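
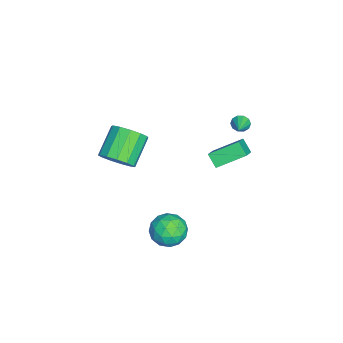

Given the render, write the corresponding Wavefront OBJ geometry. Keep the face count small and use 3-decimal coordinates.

v -1.811 1.093 -1.294
v -2.338 0.575 -0.621
v -2.263 2.759 -0.366
v -2.79 2.241 0.307
v -0.65 0.959 -0.487
v -1.177 0.441 0.186
v -1.102 2.625 0.441
v -1.629 2.107 1.114
v -2.978 2.058 1.509
v -2.766 2.276 1.015
v -1.742 2.082 2.051
v -2.863 2.55 1.225
v -3.004 2.636 1.543
v -3.136 2.501 1.848
v -3.207 2.197 2.024
v -3.19 1.839 2.003
v -3.093 1.565 1.793
v -2.952 1.479 1.475
v -2.821 1.614 1.17
v -2.75 1.919 0.994
v 2.673 -4.054 2.736
v 3.355 -3.899 3.559
v 1.809 -3.411 4.747
v 1.127 -3.566 3.924
v 3.305 -3.364 3.275
v 1.759 -2.876 4.463
v 3.055 -3.047 2.819
v 1.509 -2.559 4.007
v 2.683 -3.05 2.337
v 1.137 -2.562 3.525
v 2.309 -3.372 1.982
v 0.763 -2.884 3.17
v 2.05 -3.91 1.866
v 0.504 -3.422 3.054
v 1.988 -4.494 2.026
v 0.442 -4.006 3.214
v 2.145 -4.938 2.412
v 0.599 -4.45 3.6
v 2.469 -5.102 2.9
v 0.923 -4.614 4.088
v 2.857 -4.932 3.337
v 1.311 -4.444 4.525
v 3.188 -4.484 3.582
v 1.642 -3.996 4.77
v 1.469 -1.026 -3.863
v 1.954 -0.412 -3.011
v 2.966 -2.148 -3.909
v 3.451 -1.534 -3.057
v 2.521 -2.188 -2.842
v 1.596 -1.494 -2.813
v 3.324 -1.066 -4.107
v 2.399 -0.372 -4.078
v 3.101 -0.437 -3.162
v 2.605 -1.131 -2.38
v 2.315 -1.429 -4.54
v 1.819 -2.123 -3.758
v 1.58 -0.62 -3.433
v 3.34 -1.94 -3.487
v 2.793 -2.324 -3.36
v 3.079 -1.963 -2.86
v 1.37 -1.256 -3.317
v 1.655 -0.896 -2.816
v 1.988 -1.939 -2.716
v 3.265 -1.664 -4.104
v 3.55 -1.304 -3.603
v 1.841 -0.597 -4.06
v 2.127 -0.236 -3.56
v 2.932 -0.621 -4.204
v 2.539 -0.275 -3.021
v 3.419 -0.934 -3.048
v 3.344 -0.659 -3.665
v 2.801 -0.251 -3.648
v 2.248 -0.682 -2.561
v 3.128 -1.342 -2.588
v 2.581 -1.726 -2.462
v 2.037 -1.318 -2.445
v 2.922 -0.697 -2.65
v 1.792 -1.218 -4.332
v 2.672 -1.878 -4.359
v 2.883 -1.242 -4.475
v 2.339 -0.834 -4.458
v 1.501 -1.626 -3.872
v 2.381 -2.285 -3.899
v 2.119 -2.309 -3.272
v 1.576 -1.901 -3.255
v 1.998 -1.863 -4.27
f 2 4 1
f 5 2 1
f 1 4 3
f 3 5 1
f 2 8 4
f 6 2 5
f 6 8 2
f 4 8 3
f 7 5 3
f 3 8 7
f 7 6 5
f 8 6 7
f 10 9 12
f 10 12 11
f 12 9 13
f 12 13 11
f 13 9 14
f 13 14 11
f 14 9 15
f 14 15 11
f 15 9 16
f 15 16 11
f 16 9 17
f 16 17 11
f 17 9 18
f 17 18 11
f 18 9 19
f 18 19 11
f 19 9 20
f 19 20 11
f 20 9 10
f 20 10 11
f 22 21 25
f 22 25 23
f 23 25 26
f 23 26 24
f 25 21 27
f 25 27 26
f 26 27 28
f 26 28 24
f 27 21 29
f 27 29 28
f 28 29 30
f 28 30 24
f 29 21 31
f 29 31 30
f 30 31 32
f 30 32 24
f 31 21 33
f 31 33 32
f 32 33 34
f 32 34 24
f 33 21 35
f 33 35 34
f 34 35 36
f 34 36 24
f 35 21 37
f 35 37 36
f 36 37 38
f 36 38 24
f 37 21 39
f 37 39 38
f 38 39 40
f 38 40 24
f 39 21 41
f 39 41 40
f 40 41 42
f 40 42 24
f 41 21 43
f 41 43 42
f 42 43 44
f 42 44 24
f 43 21 22
f 43 22 44
f 44 22 23
f 44 23 24
f 45 82 61
f 82 56 85
f 61 85 50
f 82 85 61
f 45 61 57
f 61 50 62
f 57 62 46
f 61 62 57
f 45 57 66
f 57 46 67
f 66 67 52
f 57 67 66
f 45 66 78
f 66 52 81
f 78 81 55
f 66 81 78
f 45 78 82
f 78 55 86
f 82 86 56
f 78 86 82
f 46 62 73
f 62 50 76
f 73 76 54
f 62 76 73
f 50 85 63
f 85 56 84
f 63 84 49
f 85 84 63
f 56 86 83
f 86 55 79
f 83 79 47
f 86 79 83
f 55 81 80
f 81 52 68
f 80 68 51
f 81 68 80
f 52 67 72
f 67 46 69
f 72 69 53
f 67 69 72
f 48 74 60
f 74 54 75
f 60 75 49
f 74 75 60
f 48 60 58
f 60 49 59
f 58 59 47
f 60 59 58
f 48 58 65
f 58 47 64
f 65 64 51
f 58 64 65
f 48 65 70
f 65 51 71
f 70 71 53
f 65 71 70
f 48 70 74
f 70 53 77
f 74 77 54
f 70 77 74
f 49 75 63
f 75 54 76
f 63 76 50
f 75 76 63
f 47 59 83
f 59 49 84
f 83 84 56
f 59 84 83
f 51 64 80
f 64 47 79
f 80 79 55
f 64 79 80
f 53 71 72
f 71 51 68
f 72 68 52
f 71 68 72
f 54 77 73
f 77 53 69
f 73 69 46
f 77 69 73



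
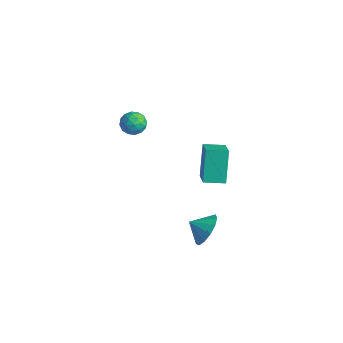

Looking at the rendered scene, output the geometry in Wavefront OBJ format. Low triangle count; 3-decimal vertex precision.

v 1.922 0.304 2.228
v 1.197 1.167 3.952
v 2.701 1.245 2.084
v 1.975 2.108 3.808
v 2.985 -0.448 3.052
v 2.259 0.415 4.776
v 3.763 0.493 2.908
v 3.038 1.356 4.632
v 4.161 -1.263 0.263
v 4.861 -2.05 0.385
v 3.419 -1.837 0.817
v 4.931 -1.688 0.855
v 4.757 -1.191 1.137
v 4.394 -0.717 1.142
v 3.957 -0.416 0.867
v 3.584 -0.384 0.401
v 3.395 -0.631 -0.109
v 3.449 -1.079 -0.5
v 3.729 -1.585 -0.65
v 4.147 -1.988 -0.509
v 4.568 -2.162 -0.124
v -4.042 0.609 3.23
v -3.62 0.86 2.586
v -3.24 -0.42 3.354
v -2.818 -0.169 2.71
v -2.793 0.253 3.401
v -3.288 0.889 3.324
v -3.572 -0.449 2.616
v -4.067 0.187 2.539
v -3.329 0.206 2.207
v -2.848 0.64 2.692
v -4.012 -0.2 3.248
v -3.531 0.234 3.733
v -3.901 0.825 2.897
v -2.959 -0.385 3.043
v -2.944 -0.137 3.449
v -2.696 0.011 3.071
v -3.706 0.842 3.331
v -3.458 0.989 2.952
v -2.972 0.633 3.431
v -3.402 -0.549 2.988
v -3.154 -0.402 2.609
v -4.164 0.429 2.869
v -3.916 0.577 2.491
v -3.888 -0.193 2.509
v -3.482 0.588 2.296
v -3.011 -0.016 2.369
v -3.454 -0.181 2.313
v -3.745 0.192 2.268
v -3.199 0.843 2.581
v -2.728 0.239 2.654
v -2.713 0.487 3.06
v -3.004 0.86 3.015
v -3.029 0.459 2.358
v -4.132 0.201 3.286
v -3.661 -0.403 3.359
v -3.856 -0.42 2.925
v -4.147 -0.047 2.88
v -3.849 0.456 3.571
v -3.378 -0.148 3.644
v -3.115 0.248 3.672
v -3.406 0.621 3.627
v -3.831 -0.019 3.582
f 2 4 1
f 5 2 1
f 1 4 3
f 3 5 1
f 2 8 4
f 6 2 5
f 6 8 2
f 4 8 3
f 7 5 3
f 3 8 7
f 7 6 5
f 8 6 7
f 10 9 12
f 10 12 11
f 12 9 13
f 12 13 11
f 13 9 14
f 13 14 11
f 14 9 15
f 14 15 11
f 15 9 16
f 15 16 11
f 16 9 17
f 16 17 11
f 17 9 18
f 17 18 11
f 18 9 19
f 18 19 11
f 19 9 20
f 19 20 11
f 20 9 21
f 20 21 11
f 21 9 10
f 21 10 11
f 22 59 38
f 59 33 62
f 38 62 27
f 59 62 38
f 22 38 34
f 38 27 39
f 34 39 23
f 38 39 34
f 22 34 43
f 34 23 44
f 43 44 29
f 34 44 43
f 22 43 55
f 43 29 58
f 55 58 32
f 43 58 55
f 22 55 59
f 55 32 63
f 59 63 33
f 55 63 59
f 23 39 50
f 39 27 53
f 50 53 31
f 39 53 50
f 27 62 40
f 62 33 61
f 40 61 26
f 62 61 40
f 33 63 60
f 63 32 56
f 60 56 24
f 63 56 60
f 32 58 57
f 58 29 45
f 57 45 28
f 58 45 57
f 29 44 49
f 44 23 46
f 49 46 30
f 44 46 49
f 25 51 37
f 51 31 52
f 37 52 26
f 51 52 37
f 25 37 35
f 37 26 36
f 35 36 24
f 37 36 35
f 25 35 42
f 35 24 41
f 42 41 28
f 35 41 42
f 25 42 47
f 42 28 48
f 47 48 30
f 42 48 47
f 25 47 51
f 47 30 54
f 51 54 31
f 47 54 51
f 26 52 40
f 52 31 53
f 40 53 27
f 52 53 40
f 24 36 60
f 36 26 61
f 60 61 33
f 36 61 60
f 28 41 57
f 41 24 56
f 57 56 32
f 41 56 57
f 30 48 49
f 48 28 45
f 49 45 29
f 48 45 49
f 31 54 50
f 54 30 46
f 50 46 23
f 54 46 50



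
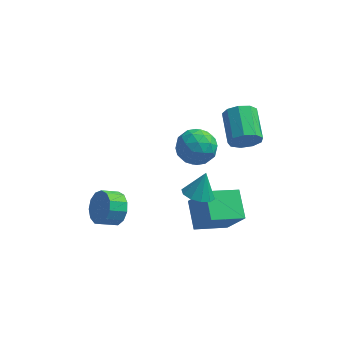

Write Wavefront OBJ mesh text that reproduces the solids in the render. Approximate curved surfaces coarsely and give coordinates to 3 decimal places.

v 4.07 -0.813 0.191
v 4.597 -0.923 0.925
v 4.097 0.803 1.543
v 3.57 0.913 0.809
v 4.925 -0.663 0.464
v 4.425 1.063 1.082
v 4.853 -0.474 -0.124
v 4.353 1.252 0.493
v 4.415 -0.443 -0.565
v 3.915 1.283 0.052
v 3.815 -0.585 -0.652
v 3.315 1.141 -0.035
v 3.334 -0.834 -0.345
v 2.835 0.892 0.273
v 3.198 -1.073 0.214
v 2.699 0.653 0.831
v 3.469 -1.191 0.761
v 2.97 0.535 1.379
v 4.022 -1.131 1.042
v 3.522 0.595 1.66
v -2.112 -3.438 -3.77
v -1.479 -4.019 -3.277
v -2.276 -4.463 -2.778
v -2.908 -3.882 -3.27
v -1.542 -3.558 -2.969
v -2.339 -4.002 -2.469
v -1.786 -3.06 -2.915
v -2.583 -3.504 -2.415
v -2.134 -2.681 -3.132
v -2.931 -3.125 -2.633
v -2.474 -2.543 -3.552
v -3.271 -2.987 -3.053
v -2.699 -2.689 -4.041
v -3.496 -3.133 -3.542
v -2.738 -3.073 -4.444
v -3.535 -3.517 -3.945
v -2.577 -3.573 -4.633
v -3.374 -4.016 -4.133
v -2.269 -4.03 -4.548
v -3.066 -4.474 -4.048
v -1.911 -4.299 -4.215
v -2.708 -4.743 -3.716
v -1.617 -4.295 -3.742
v -2.414 -4.739 -3.242
v 1.941 -4.376 -3.858
v 1.457 -2.944 -3.08
v 3.539 -3.524 -4.434
v 3.055 -2.092 -3.656
v 2.885 -4.988 -2.144
v 2.401 -3.556 -1.366
v 4.483 -4.136 -2.72
v 3.999 -2.704 -1.942
v 2.101 -4.069 -1.093
v 2.939 -4.169 -1.258
v 2.419 -3.531 0.193
v 2.796 -3.685 -1.425
v 2.387 -3.348 -1.465
v 1.869 -3.286 -1.363
v 1.44 -3.523 -1.158
v 1.263 -3.969 -0.928
v 1.407 -4.452 -0.762
v 1.815 -4.79 -0.722
v 2.333 -4.852 -0.824
v 2.763 -4.615 -1.029
v 1.005 -2.093 1.518
v 1.608 -1.176 1.27
v 1.892 -3.024 0.23
v 2.495 -2.107 -0.018
v 2.652 -2.636 0.963
v 2.104 -2.06 1.759
v 1.396 -2.14 -0.259
v 0.848 -1.564 0.537
v 1.85 -1.205 0.172
v 2.626 -1.511 0.927
v 0.874 -2.689 0.573
v 1.65 -2.995 1.328
v 1.229 -1.553 1.507
v 2.271 -2.647 -0.007
v 2.363 -2.958 0.569
v 2.718 -2.419 0.424
v 1.52 -2.072 1.795
v 1.875 -1.533 1.649
v 2.488 -2.391 1.468
v 1.625 -2.667 -0.149
v 1.98 -2.128 -0.295
v 0.782 -1.781 1.076
v 1.137 -1.242 0.931
v 1.012 -1.809 0.032
v 1.725 -1.031 0.716
v 2.247 -1.578 -0.041
v 1.601 -1.598 -0.183
v 1.279 -1.259 0.285
v 2.181 -1.211 1.16
v 2.703 -1.758 0.403
v 2.795 -2.069 0.979
v 2.473 -1.73 1.447
v 2.324 -1.228 0.514
v 0.797 -2.442 1.097
v 1.319 -2.989 0.34
v 1.027 -2.47 0.053
v 0.705 -2.131 0.521
v 1.253 -2.622 1.541
v 1.775 -3.169 0.784
v 2.221 -2.941 1.215
v 1.899 -2.602 1.683
v 1.176 -2.972 0.986
f 2 1 5
f 2 5 3
f 3 5 6
f 3 6 4
f 5 1 7
f 5 7 6
f 6 7 8
f 6 8 4
f 7 1 9
f 7 9 8
f 8 9 10
f 8 10 4
f 9 1 11
f 9 11 10
f 10 11 12
f 10 12 4
f 11 1 13
f 11 13 12
f 12 13 14
f 12 14 4
f 13 1 15
f 13 15 14
f 14 15 16
f 14 16 4
f 15 1 17
f 15 17 16
f 16 17 18
f 16 18 4
f 17 1 19
f 17 19 18
f 18 19 20
f 18 20 4
f 19 1 2
f 19 2 20
f 20 2 3
f 20 3 4
f 22 21 25
f 22 25 23
f 23 25 26
f 23 26 24
f 25 21 27
f 25 27 26
f 26 27 28
f 26 28 24
f 27 21 29
f 27 29 28
f 28 29 30
f 28 30 24
f 29 21 31
f 29 31 30
f 30 31 32
f 30 32 24
f 31 21 33
f 31 33 32
f 32 33 34
f 32 34 24
f 33 21 35
f 33 35 34
f 34 35 36
f 34 36 24
f 35 21 37
f 35 37 36
f 36 37 38
f 36 38 24
f 37 21 39
f 37 39 38
f 38 39 40
f 38 40 24
f 39 21 41
f 39 41 40
f 40 41 42
f 40 42 24
f 41 21 43
f 41 43 42
f 42 43 44
f 42 44 24
f 43 21 22
f 43 22 44
f 44 22 23
f 44 23 24
f 46 48 45
f 49 46 45
f 45 48 47
f 47 49 45
f 46 52 48
f 50 46 49
f 50 52 46
f 48 52 47
f 51 49 47
f 47 52 51
f 51 50 49
f 52 50 51
f 54 53 56
f 54 56 55
f 56 53 57
f 56 57 55
f 57 53 58
f 57 58 55
f 58 53 59
f 58 59 55
f 59 53 60
f 59 60 55
f 60 53 61
f 60 61 55
f 61 53 62
f 61 62 55
f 62 53 63
f 62 63 55
f 63 53 64
f 63 64 55
f 64 53 54
f 64 54 55
f 65 102 81
f 102 76 105
f 81 105 70
f 102 105 81
f 65 81 77
f 81 70 82
f 77 82 66
f 81 82 77
f 65 77 86
f 77 66 87
f 86 87 72
f 77 87 86
f 65 86 98
f 86 72 101
f 98 101 75
f 86 101 98
f 65 98 102
f 98 75 106
f 102 106 76
f 98 106 102
f 66 82 93
f 82 70 96
f 93 96 74
f 82 96 93
f 70 105 83
f 105 76 104
f 83 104 69
f 105 104 83
f 76 106 103
f 106 75 99
f 103 99 67
f 106 99 103
f 75 101 100
f 101 72 88
f 100 88 71
f 101 88 100
f 72 87 92
f 87 66 89
f 92 89 73
f 87 89 92
f 68 94 80
f 94 74 95
f 80 95 69
f 94 95 80
f 68 80 78
f 80 69 79
f 78 79 67
f 80 79 78
f 68 78 85
f 78 67 84
f 85 84 71
f 78 84 85
f 68 85 90
f 85 71 91
f 90 91 73
f 85 91 90
f 68 90 94
f 90 73 97
f 94 97 74
f 90 97 94
f 69 95 83
f 95 74 96
f 83 96 70
f 95 96 83
f 67 79 103
f 79 69 104
f 103 104 76
f 79 104 103
f 71 84 100
f 84 67 99
f 100 99 75
f 84 99 100
f 73 91 92
f 91 71 88
f 92 88 72
f 91 88 92
f 74 97 93
f 97 73 89
f 93 89 66
f 97 89 93



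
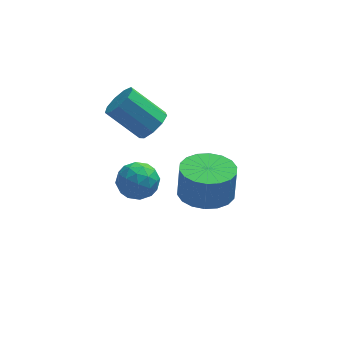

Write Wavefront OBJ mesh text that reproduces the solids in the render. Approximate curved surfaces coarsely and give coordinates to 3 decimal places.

v -4.339 -3.261 1.054
v -3.552 -3.28 1.106
v -4.288 -4 0.014
v -3.501 -4.019 0.066
v -3.941 -4.388 0.607
v -3.973 -3.932 1.249
v -3.867 -3.348 -0.129
v -3.899 -2.892 0.513
v -3.261 -3.334 0.375
v -3.306 -3.977 0.829
v -4.534 -3.303 0.291
v -4.579 -3.946 0.745
v -3.95 -3.206 1.171
v -3.89 -4.074 -0.051
v -4.149 -4.291 0.267
v -3.686 -4.302 0.297
v -4.197 -3.589 1.255
v -3.735 -3.6 1.286
v -3.963 -4.251 0.992
v -4.105 -3.68 -0.166
v -3.643 -3.691 -0.135
v -4.154 -2.978 0.823
v -3.691 -2.989 0.853
v -3.877 -3.029 0.128
v -3.316 -3.249 0.772
v -3.286 -3.683 0.161
v -3.502 -3.288 0.046
v -3.52 -3.02 0.424
v -3.343 -3.626 1.039
v -3.313 -4.06 0.428
v -3.572 -4.278 0.746
v -3.59 -4.009 1.123
v -3.172 -3.658 0.609
v -4.527 -3.22 0.692
v -4.497 -3.654 0.081
v -4.25 -3.271 -0.003
v -4.268 -3.002 0.374
v -4.554 -3.597 0.959
v -4.524 -4.031 0.348
v -4.32 -4.26 0.696
v -4.338 -3.992 1.074
v -4.668 -3.622 0.511
v -3.143 -0.954 0.942
v -2.68 -0.515 1.229
v -3.813 -0.007 2.285
v -4.277 -0.446 1.998
v -2.914 -0.296 0.873
v -4.047 0.211 1.929
v -3.255 -0.385 0.549
v -4.388 0.122 1.605
v -3.544 -0.74 0.409
v -4.678 -0.233 1.465
v -3.646 -1.195 0.519
v -4.779 -0.688 1.575
v -3.512 -1.537 0.826
v -4.646 -1.03 1.882
v -3.206 -1.606 1.188
v -4.339 -1.099 2.244
v -2.871 -1.37 1.434
v -4.004 -0.862 2.491
v -2.663 -0.939 1.451
v -3.796 -0.431 2.507
v -1.293 -1.025 -3.109
v -0.257 -0.976 -3.184
v -0.171 -0.825 -1.886
v -1.207 -0.875 -1.811
v -0.385 -0.533 -3.227
v -0.298 -0.382 -1.928
v -0.693 -0.188 -3.246
v -0.606 -0.037 -1.948
v -1.119 -0.008 -3.239
v -1.033 0.142 -1.94
v -1.58 -0.03 -3.206
v -1.494 0.12 -1.907
v -1.985 -0.25 -3.153
v -1.898 -0.099 -1.855
v -2.252 -0.622 -3.092
v -2.165 -0.472 -1.794
v -2.329 -1.075 -3.034
v -2.243 -0.924 -1.736
v -2.202 -1.518 -2.992
v -2.115 -1.367 -1.693
v -1.894 -1.863 -2.972
v -1.807 -1.712 -1.674
v -1.467 -2.042 -2.98
v -1.381 -1.892 -1.681
v -1.006 -2.02 -3.013
v -0.92 -1.87 -1.714
v -0.602 -1.801 -3.065
v -0.515 -1.65 -1.767
v -0.335 -1.428 -3.126
v -0.248 -1.278 -1.828
f 1 38 17
f 38 12 41
f 17 41 6
f 38 41 17
f 1 17 13
f 17 6 18
f 13 18 2
f 17 18 13
f 1 13 22
f 13 2 23
f 22 23 8
f 13 23 22
f 1 22 34
f 22 8 37
f 34 37 11
f 22 37 34
f 1 34 38
f 34 11 42
f 38 42 12
f 34 42 38
f 2 18 29
f 18 6 32
f 29 32 10
f 18 32 29
f 6 41 19
f 41 12 40
f 19 40 5
f 41 40 19
f 12 42 39
f 42 11 35
f 39 35 3
f 42 35 39
f 11 37 36
f 37 8 24
f 36 24 7
f 37 24 36
f 8 23 28
f 23 2 25
f 28 25 9
f 23 25 28
f 4 30 16
f 30 10 31
f 16 31 5
f 30 31 16
f 4 16 14
f 16 5 15
f 14 15 3
f 16 15 14
f 4 14 21
f 14 3 20
f 21 20 7
f 14 20 21
f 4 21 26
f 21 7 27
f 26 27 9
f 21 27 26
f 4 26 30
f 26 9 33
f 30 33 10
f 26 33 30
f 5 31 19
f 31 10 32
f 19 32 6
f 31 32 19
f 3 15 39
f 15 5 40
f 39 40 12
f 15 40 39
f 7 20 36
f 20 3 35
f 36 35 11
f 20 35 36
f 9 27 28
f 27 7 24
f 28 24 8
f 27 24 28
f 10 33 29
f 33 9 25
f 29 25 2
f 33 25 29
f 44 43 47
f 44 47 45
f 45 47 48
f 45 48 46
f 47 43 49
f 47 49 48
f 48 49 50
f 48 50 46
f 49 43 51
f 49 51 50
f 50 51 52
f 50 52 46
f 51 43 53
f 51 53 52
f 52 53 54
f 52 54 46
f 53 43 55
f 53 55 54
f 54 55 56
f 54 56 46
f 55 43 57
f 55 57 56
f 56 57 58
f 56 58 46
f 57 43 59
f 57 59 58
f 58 59 60
f 58 60 46
f 59 43 61
f 59 61 60
f 60 61 62
f 60 62 46
f 61 43 44
f 61 44 62
f 62 44 45
f 62 45 46
f 64 63 67
f 64 67 65
f 65 67 68
f 65 68 66
f 67 63 69
f 67 69 68
f 68 69 70
f 68 70 66
f 69 63 71
f 69 71 70
f 70 71 72
f 70 72 66
f 71 63 73
f 71 73 72
f 72 73 74
f 72 74 66
f 73 63 75
f 73 75 74
f 74 75 76
f 74 76 66
f 75 63 77
f 75 77 76
f 76 77 78
f 76 78 66
f 77 63 79
f 77 79 78
f 78 79 80
f 78 80 66
f 79 63 81
f 79 81 80
f 80 81 82
f 80 82 66
f 81 63 83
f 81 83 82
f 82 83 84
f 82 84 66
f 83 63 85
f 83 85 84
f 84 85 86
f 84 86 66
f 85 63 87
f 85 87 86
f 86 87 88
f 86 88 66
f 87 63 89
f 87 89 88
f 88 89 90
f 88 90 66
f 89 63 91
f 89 91 90
f 90 91 92
f 90 92 66
f 91 63 64
f 91 64 92
f 92 64 65
f 92 65 66



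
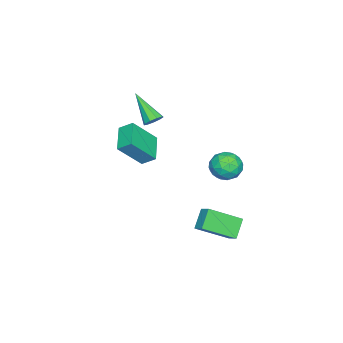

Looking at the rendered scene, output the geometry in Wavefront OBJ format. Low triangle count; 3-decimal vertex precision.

v 1.799 3.211 -0.261
v 2.403 3.036 0.474
v 2.257 1.884 -0.954
v 2.861 1.709 -0.219
v 1.904 1.66 -0.081
v 1.622 2.48 0.347
v 3.038 2.44 -0.827
v 2.756 3.26 -0.399
v 3.169 2.559 0.124
v 2.468 2.077 0.585
v 2.192 2.843 -1.065
v 1.491 2.361 -0.604
v 2.061 3.24 0.167
v 2.599 1.68 -0.647
v 2.037 1.651 -0.566
v 2.392 1.548 -0.134
v 1.602 2.913 0.093
v 1.957 2.81 0.525
v 1.664 2.001 0.198
v 2.703 2.11 -1.005
v 3.058 2.007 -0.573
v 2.268 3.372 -0.346
v 2.623 3.269 0.086
v 2.996 2.919 -0.678
v 2.866 2.857 0.394
v 3.135 2.077 -0.013
v 3.239 2.506 -0.371
v 3.073 2.988 -0.119
v 2.454 2.573 0.665
v 2.723 1.793 0.257
v 2.161 1.765 0.338
v 1.995 2.246 0.59
v 2.904 2.293 0.459
v 1.937 3.127 -0.737
v 2.206 2.347 -1.145
v 2.665 2.674 -1.07
v 2.499 3.155 -0.818
v 1.525 2.843 -0.467
v 1.794 2.063 -0.874
v 1.587 1.932 -0.361
v 1.421 2.414 -0.109
v 1.756 2.627 -0.939
v -0.47 -3.59 -3.416
v -2.01 -4.189 -2.78
v -0.555 -2.778 -2.855
v -2.095 -3.377 -2.22
v 0.575 -4.583 -1.82
v -0.965 -5.182 -1.185
v 0.49 -3.771 -1.26
v -1.05 -4.37 -0.624
v 4.642 1.662 -3.83
v 3.704 1.649 -2.93
v 3.609 3.172 -4.883
v 2.671 3.158 -3.982
v 5.049 2.242 -3.398
v 4.111 2.228 -2.497
v 4.016 3.751 -4.45
v 3.078 3.738 -3.55
v -0.741 -2.978 0.072
v -0.473 -2.666 0.522
v -1.499 -4.402 1.508
v -0.86 -2.523 0.46
v -1.191 -2.593 0.216
v -1.312 -2.843 -0.095
v -1.165 -3.156 -0.329
v -0.82 -3.386 -0.375
v -0.438 -3.425 -0.212
v -0.198 -3.255 0.084
v -0.211 -2.955 0.374
f 1 38 17
f 38 12 41
f 17 41 6
f 38 41 17
f 1 17 13
f 17 6 18
f 13 18 2
f 17 18 13
f 1 13 22
f 13 2 23
f 22 23 8
f 13 23 22
f 1 22 34
f 22 8 37
f 34 37 11
f 22 37 34
f 1 34 38
f 34 11 42
f 38 42 12
f 34 42 38
f 2 18 29
f 18 6 32
f 29 32 10
f 18 32 29
f 6 41 19
f 41 12 40
f 19 40 5
f 41 40 19
f 12 42 39
f 42 11 35
f 39 35 3
f 42 35 39
f 11 37 36
f 37 8 24
f 36 24 7
f 37 24 36
f 8 23 28
f 23 2 25
f 28 25 9
f 23 25 28
f 4 30 16
f 30 10 31
f 16 31 5
f 30 31 16
f 4 16 14
f 16 5 15
f 14 15 3
f 16 15 14
f 4 14 21
f 14 3 20
f 21 20 7
f 14 20 21
f 4 21 26
f 21 7 27
f 26 27 9
f 21 27 26
f 4 26 30
f 26 9 33
f 30 33 10
f 26 33 30
f 5 31 19
f 31 10 32
f 19 32 6
f 31 32 19
f 3 15 39
f 15 5 40
f 39 40 12
f 15 40 39
f 7 20 36
f 20 3 35
f 36 35 11
f 20 35 36
f 9 27 28
f 27 7 24
f 28 24 8
f 27 24 28
f 10 33 29
f 33 9 25
f 29 25 2
f 33 25 29
f 44 46 43
f 47 44 43
f 43 46 45
f 45 47 43
f 44 50 46
f 48 44 47
f 48 50 44
f 46 50 45
f 49 47 45
f 45 50 49
f 49 48 47
f 50 48 49
f 52 54 51
f 55 52 51
f 51 54 53
f 53 55 51
f 52 58 54
f 56 52 55
f 56 58 52
f 54 58 53
f 57 55 53
f 53 58 57
f 57 56 55
f 58 56 57
f 60 59 62
f 60 62 61
f 62 59 63
f 62 63 61
f 63 59 64
f 63 64 61
f 64 59 65
f 64 65 61
f 65 59 66
f 65 66 61
f 66 59 67
f 66 67 61
f 67 59 68
f 67 68 61
f 68 59 69
f 68 69 61
f 69 59 60
f 69 60 61



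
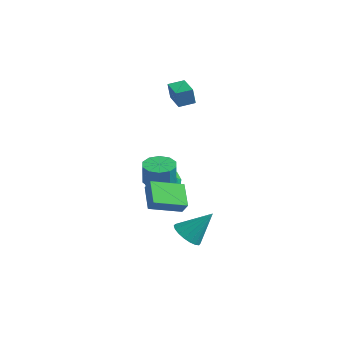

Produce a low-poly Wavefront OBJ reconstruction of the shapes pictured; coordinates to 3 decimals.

v 2.284 -5.213 -0.896
v 1.231 -4.133 -0.157
v 3.44 -3.688 -1.479
v 2.387 -2.608 -0.74
v 2.713 -5.272 -0.2
v 1.66 -4.192 0.539
v 3.869 -3.747 -0.783
v 2.816 -2.667 -0.044
v -1.382 2.406 2.313
v -1.484 2.277 3.431
v -2.64 3.276 2.298
v -2.742 3.147 3.416
v -0.798 3.253 2.464
v -0.9 3.124 3.582
v -2.056 4.123 2.449
v -2.158 3.994 3.567
v -1.18 1.53 -2.968
v -0.606 0.961 -3.75
v -1.494 -0.021 -2.07
v -0.92 -0.59 -2.852
v -0.38 0.11 -2.157
v -0.186 1.07 -2.712
v -1.914 -0.13 -3.108
v -1.72 0.83 -3.663
v -1.059 -0.065 -3.837
v -0.112 0.084 -3.249
v -1.988 0.856 -2.571
v -1.041 1.005 -1.983
v -0.865 1.382 -3.438
v -1.235 -0.442 -2.382
v -0.917 -0.03 -1.973
v -0.58 -0.365 -2.433
v -0.619 1.446 -2.828
v -0.281 1.111 -3.288
v -0.149 0.611 -2.351
v -1.819 -0.171 -2.532
v -1.481 -0.506 -2.992
v -1.52 1.305 -3.387
v -1.183 0.97 -3.847
v -1.951 0.329 -3.469
v -0.794 0.445 -3.949
v -0.979 -0.468 -3.421
v -1.563 -0.197 -3.571
v -1.449 0.367 -3.897
v -0.237 0.532 -3.603
v -0.422 -0.38 -3.075
v -0.105 0.032 -2.667
v 0.009 0.595 -2.993
v -0.504 -0.071 -3.654
v -1.678 1.32 -2.745
v -1.863 0.408 -2.217
v -2.109 0.345 -2.827
v -1.995 0.908 -3.153
v -1.121 1.408 -2.399
v -1.306 0.495 -1.871
v -0.651 0.573 -1.923
v -0.537 1.137 -2.249
v -1.596 1.011 -2.166
v 0.587 -1.985 -0.878
v 1.524 -2.265 -0.943
v 1.59 -2.354 0.372
v 0.653 -2.075 0.438
v 1.512 -1.661 -0.901
v 1.577 -1.75 0.414
v 1.146 -1.18 -0.851
v 1.211 -1.27 0.465
v 0.567 -1.008 -0.81
v 0.632 -1.097 0.505
v -0.004 -1.208 -0.795
v 0.061 -1.298 0.52
v -0.35 -1.706 -0.812
v -0.284 -1.795 0.503
v -0.337 -2.31 -0.854
v -0.272 -2.399 0.461
v 0.029 -2.79 -0.905
v 0.094 -2.88 0.411
v 0.608 -2.963 -0.945
v 0.673 -3.052 0.37
v 1.179 -2.762 -0.96
v 1.244 -2.852 0.355
v 3.142 -2.84 -3.92
v 3.841 -3.526 -3.882
v 4.098 -1.78 -2.38
v 3.998 -3.243 -4.174
v 3.986 -2.881 -4.416
v 3.806 -2.51 -4.56
v 3.495 -2.205 -4.577
v 3.114 -2.026 -4.464
v 2.739 -2.007 -4.243
v 2.443 -2.154 -3.958
v 2.285 -2.437 -3.666
v 2.298 -2.8 -3.423
v 2.477 -3.17 -3.28
v 2.788 -3.475 -3.263
v 3.169 -3.655 -3.376
v 3.545 -3.673 -3.597
f 2 4 1
f 5 2 1
f 1 4 3
f 3 5 1
f 2 8 4
f 6 2 5
f 6 8 2
f 4 8 3
f 7 5 3
f 3 8 7
f 7 6 5
f 8 6 7
f 10 12 9
f 13 10 9
f 9 12 11
f 11 13 9
f 10 16 12
f 14 10 13
f 14 16 10
f 12 16 11
f 15 13 11
f 11 16 15
f 15 14 13
f 16 14 15
f 17 54 33
f 54 28 57
f 33 57 22
f 54 57 33
f 17 33 29
f 33 22 34
f 29 34 18
f 33 34 29
f 17 29 38
f 29 18 39
f 38 39 24
f 29 39 38
f 17 38 50
f 38 24 53
f 50 53 27
f 38 53 50
f 17 50 54
f 50 27 58
f 54 58 28
f 50 58 54
f 18 34 45
f 34 22 48
f 45 48 26
f 34 48 45
f 22 57 35
f 57 28 56
f 35 56 21
f 57 56 35
f 28 58 55
f 58 27 51
f 55 51 19
f 58 51 55
f 27 53 52
f 53 24 40
f 52 40 23
f 53 40 52
f 24 39 44
f 39 18 41
f 44 41 25
f 39 41 44
f 20 46 32
f 46 26 47
f 32 47 21
f 46 47 32
f 20 32 30
f 32 21 31
f 30 31 19
f 32 31 30
f 20 30 37
f 30 19 36
f 37 36 23
f 30 36 37
f 20 37 42
f 37 23 43
f 42 43 25
f 37 43 42
f 20 42 46
f 42 25 49
f 46 49 26
f 42 49 46
f 21 47 35
f 47 26 48
f 35 48 22
f 47 48 35
f 19 31 55
f 31 21 56
f 55 56 28
f 31 56 55
f 23 36 52
f 36 19 51
f 52 51 27
f 36 51 52
f 25 43 44
f 43 23 40
f 44 40 24
f 43 40 44
f 26 49 45
f 49 25 41
f 45 41 18
f 49 41 45
f 60 59 63
f 60 63 61
f 61 63 64
f 61 64 62
f 63 59 65
f 63 65 64
f 64 65 66
f 64 66 62
f 65 59 67
f 65 67 66
f 66 67 68
f 66 68 62
f 67 59 69
f 67 69 68
f 68 69 70
f 68 70 62
f 69 59 71
f 69 71 70
f 70 71 72
f 70 72 62
f 71 59 73
f 71 73 72
f 72 73 74
f 72 74 62
f 73 59 75
f 73 75 74
f 74 75 76
f 74 76 62
f 75 59 77
f 75 77 76
f 76 77 78
f 76 78 62
f 77 59 79
f 77 79 78
f 78 79 80
f 78 80 62
f 79 59 60
f 79 60 80
f 80 60 61
f 80 61 62
f 82 81 84
f 82 84 83
f 84 81 85
f 84 85 83
f 85 81 86
f 85 86 83
f 86 81 87
f 86 87 83
f 87 81 88
f 87 88 83
f 88 81 89
f 88 89 83
f 89 81 90
f 89 90 83
f 90 81 91
f 90 91 83
f 91 81 92
f 91 92 83
f 92 81 93
f 92 93 83
f 93 81 94
f 93 94 83
f 94 81 95
f 94 95 83
f 95 81 96
f 95 96 83
f 96 81 82
f 96 82 83



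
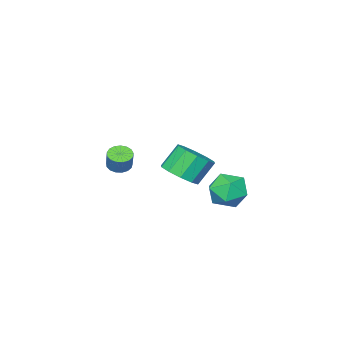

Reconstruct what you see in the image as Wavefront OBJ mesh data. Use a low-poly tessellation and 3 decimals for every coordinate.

v 0.957 0.486 -2.118
v 1.831 0.655 -1.542
v 0.976 0.922 -0.326
v 0.103 0.754 -0.902
v 1.644 1.228 -1.799
v 0.789 1.495 -0.583
v 1.195 1.518 -2.178
v 0.34 1.785 -0.962
v 0.655 1.413 -2.534
v -0.199 1.681 -1.318
v 0.231 0.955 -2.731
v -0.624 1.222 -1.515
v 0.084 0.318 -2.694
v -0.771 0.585 -1.478
v 0.271 -0.255 -2.437
v -0.584 0.012 -1.221
v 0.72 -0.545 -2.058
v -0.135 -0.278 -0.842
v 1.259 -0.441 -1.702
v 0.405 -0.173 -0.486
v 1.684 0.018 -1.505
v 0.829 0.285 -0.289
v 0.454 3.338 -1.848
v 0.997 2.476 -2.3
v -0.897 3.104 -3.02
v -0.354 2.242 -3.472
v -0.773 2.158 -2.443
v 0.062 2.303 -1.718
v 0.038 3.277 -3.602
v 0.873 3.422 -2.877
v 0.74 2.438 -3.384
v 0.238 1.747 -2.668
v -0.138 3.833 -2.652
v -0.64 3.142 -1.936
v 1.07 -3.536 -2.745
v 1.362 -3.037 -3.043
v 1.661 -2.645 -2.093
v 1.37 -3.144 -1.795
v 1.072 -2.935 -2.993
v 1.371 -2.543 -2.044
v 0.782 -2.971 -2.887
v 1.081 -2.579 -1.937
v 0.558 -3.136 -2.748
v 0.857 -2.744 -1.798
v 0.451 -3.393 -2.608
v 0.751 -3.001 -1.659
v 0.486 -3.683 -2.5
v 0.786 -3.291 -1.55
v 0.655 -3.938 -2.448
v 0.955 -3.547 -1.498
v 0.919 -4.102 -2.463
v 1.219 -3.71 -1.514
v 1.218 -4.136 -2.544
v 1.518 -3.744 -1.594
v 1.483 -4.033 -2.67
v 1.782 -3.641 -1.72
v 1.653 -3.815 -2.813
v 1.953 -3.423 -1.864
v 1.69 -3.534 -2.941
v 1.989 -3.142 -1.992
v 1.585 -3.253 -3.024
v 1.884 -2.861 -2.074
f 2 1 5
f 2 5 3
f 3 5 6
f 3 6 4
f 5 1 7
f 5 7 6
f 6 7 8
f 6 8 4
f 7 1 9
f 7 9 8
f 8 9 10
f 8 10 4
f 9 1 11
f 9 11 10
f 10 11 12
f 10 12 4
f 11 1 13
f 11 13 12
f 12 13 14
f 12 14 4
f 13 1 15
f 13 15 14
f 14 15 16
f 14 16 4
f 15 1 17
f 15 17 16
f 16 17 18
f 16 18 4
f 17 1 19
f 17 19 18
f 18 19 20
f 18 20 4
f 19 1 21
f 19 21 20
f 20 21 22
f 20 22 4
f 21 1 2
f 21 2 22
f 22 2 3
f 22 3 4
f 23 34 28
f 23 28 24
f 23 24 30
f 23 30 33
f 23 33 34
f 24 28 32
f 28 34 27
f 34 33 25
f 33 30 29
f 30 24 31
f 26 32 27
f 26 27 25
f 26 25 29
f 26 29 31
f 26 31 32
f 27 32 28
f 25 27 34
f 29 25 33
f 31 29 30
f 32 31 24
f 36 35 39
f 36 39 37
f 37 39 40
f 37 40 38
f 39 35 41
f 39 41 40
f 40 41 42
f 40 42 38
f 41 35 43
f 41 43 42
f 42 43 44
f 42 44 38
f 43 35 45
f 43 45 44
f 44 45 46
f 44 46 38
f 45 35 47
f 45 47 46
f 46 47 48
f 46 48 38
f 47 35 49
f 47 49 48
f 48 49 50
f 48 50 38
f 49 35 51
f 49 51 50
f 50 51 52
f 50 52 38
f 51 35 53
f 51 53 52
f 52 53 54
f 52 54 38
f 53 35 55
f 53 55 54
f 54 55 56
f 54 56 38
f 55 35 57
f 55 57 56
f 56 57 58
f 56 58 38
f 57 35 59
f 57 59 58
f 58 59 60
f 58 60 38
f 59 35 61
f 59 61 60
f 60 61 62
f 60 62 38
f 61 35 36
f 61 36 62
f 62 36 37
f 62 37 38



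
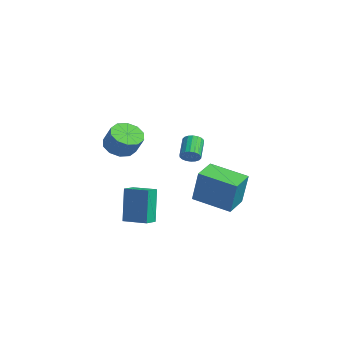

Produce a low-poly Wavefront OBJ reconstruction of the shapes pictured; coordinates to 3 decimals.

v 1.202 -3.564 1.552
v 1.891 -3.379 1.072
v 2.547 -3.291 2.048
v 1.858 -3.476 2.528
v 1.648 -2.922 1.194
v 2.305 -2.834 2.17
v 1.235 -2.71 1.452
v 1.892 -2.622 2.429
v 0.809 -2.825 1.749
v 1.466 -2.737 2.725
v 0.533 -3.221 1.97
v 1.19 -3.133 2.947
v 0.513 -3.749 2.032
v 1.169 -3.661 3.008
v 0.755 -4.206 1.91
v 1.412 -4.118 2.886
v 1.168 -4.418 1.651
v 1.825 -4.33 2.628
v 1.594 -4.303 1.355
v 2.251 -4.215 2.331
v 1.87 -3.907 1.133
v 2.527 -3.819 2.11
v 2.139 -3.438 -3.026
v 1.704 -3.122 -1.12
v 3.239 -2.74 -2.891
v 2.804 -2.424 -0.985
v 2.556 -4.136 -2.815
v 2.121 -3.82 -0.909
v 3.656 -3.438 -2.68
v 3.221 -3.122 -0.774
v -1.296 2.512 -3.483
v -0.708 2.525 -1.509
v 0.408 3.735 -3.999
v 0.996 3.749 -2.024
v -0.556 1.391 -3.696
v 0.032 1.405 -1.721
v 1.148 2.615 -4.211
v 1.736 2.628 -2.237
v -0.591 1.303 -0.743
v -0.18 1.548 -0.471
v -1.039 2.202 0.235
v -1.449 1.957 -0.037
v -0.219 1.7 -0.659
v -1.078 2.354 0.047
v -0.332 1.773 -0.864
v -1.19 2.427 -0.157
v -0.496 1.753 -1.045
v -1.354 2.407 -0.338
v -0.679 1.644 -1.166
v -1.537 2.298 -0.459
v -0.844 1.467 -1.203
v -1.702 2.122 -0.496
v -0.959 1.258 -1.149
v -1.817 1.912 -0.443
v -1.001 1.058 -1.015
v -1.86 1.712 -0.309
v -0.962 0.906 -0.827
v -1.821 1.56 -0.121
v -0.85 0.833 -0.623
v -1.708 1.487 0.084
v -0.686 0.853 -0.442
v -1.544 1.507 0.265
v -0.503 0.962 -0.321
v -1.361 1.616 0.386
v -0.338 1.138 -0.284
v -1.196 1.793 0.423
v -0.223 1.348 -0.337
v -1.081 2.002 0.369
f 2 1 5
f 2 5 3
f 3 5 6
f 3 6 4
f 5 1 7
f 5 7 6
f 6 7 8
f 6 8 4
f 7 1 9
f 7 9 8
f 8 9 10
f 8 10 4
f 9 1 11
f 9 11 10
f 10 11 12
f 10 12 4
f 11 1 13
f 11 13 12
f 12 13 14
f 12 14 4
f 13 1 15
f 13 15 14
f 14 15 16
f 14 16 4
f 15 1 17
f 15 17 16
f 16 17 18
f 16 18 4
f 17 1 19
f 17 19 18
f 18 19 20
f 18 20 4
f 19 1 21
f 19 21 20
f 20 21 22
f 20 22 4
f 21 1 2
f 21 2 22
f 22 2 3
f 22 3 4
f 24 26 23
f 27 24 23
f 23 26 25
f 25 27 23
f 24 30 26
f 28 24 27
f 28 30 24
f 26 30 25
f 29 27 25
f 25 30 29
f 29 28 27
f 30 28 29
f 32 34 31
f 35 32 31
f 31 34 33
f 33 35 31
f 32 38 34
f 36 32 35
f 36 38 32
f 34 38 33
f 37 35 33
f 33 38 37
f 37 36 35
f 38 36 37
f 40 39 43
f 40 43 41
f 41 43 44
f 41 44 42
f 43 39 45
f 43 45 44
f 44 45 46
f 44 46 42
f 45 39 47
f 45 47 46
f 46 47 48
f 46 48 42
f 47 39 49
f 47 49 48
f 48 49 50
f 48 50 42
f 49 39 51
f 49 51 50
f 50 51 52
f 50 52 42
f 51 39 53
f 51 53 52
f 52 53 54
f 52 54 42
f 53 39 55
f 53 55 54
f 54 55 56
f 54 56 42
f 55 39 57
f 55 57 56
f 56 57 58
f 56 58 42
f 57 39 59
f 57 59 58
f 58 59 60
f 58 60 42
f 59 39 61
f 59 61 60
f 60 61 62
f 60 62 42
f 61 39 63
f 61 63 62
f 62 63 64
f 62 64 42
f 63 39 65
f 63 65 64
f 64 65 66
f 64 66 42
f 65 39 67
f 65 67 66
f 66 67 68
f 66 68 42
f 67 39 40
f 67 40 68
f 68 40 41
f 68 41 42



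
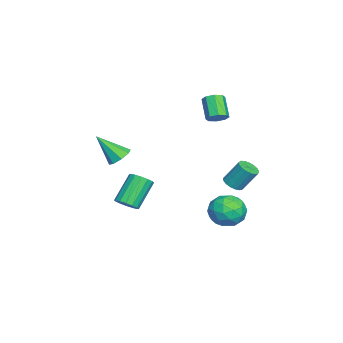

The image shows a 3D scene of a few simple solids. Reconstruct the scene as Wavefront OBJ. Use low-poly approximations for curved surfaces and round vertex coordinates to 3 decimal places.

v -1.322 -2.53 -4.286
v -0.773 -2.098 -4.043
v -1.948 -1.457 -2.53
v -2.498 -1.89 -2.774
v -0.97 -1.88 -4.289
v -2.145 -1.239 -2.776
v -1.262 -1.836 -4.533
v -2.437 -1.195 -3.021
v -1.569 -1.978 -4.712
v -2.744 -1.337 -3.199
v -1.811 -2.268 -4.777
v -2.986 -1.627 -3.264
v -1.921 -2.629 -4.71
v -3.096 -1.988 -3.197
v -1.872 -2.963 -4.53
v -3.047 -2.322 -3.017
v -1.675 -3.181 -4.284
v -2.85 -2.54 -2.771
v -1.383 -3.225 -4.039
v -2.558 -2.584 -2.527
v -1.076 -3.083 -3.861
v -2.251 -2.442 -2.348
v -0.834 -2.793 -3.796
v -2.009 -2.152 -2.283
v -0.724 -2.432 -3.863
v -1.899 -1.791 -2.35
v -1.544 2.41 2.59
v -1.091 2.061 2.877
v -2.043 1.7 3.938
v -2.496 2.05 3.65
v -1.096 2.526 3.032
v -2.048 2.165 4.092
v -1.363 2.923 2.927
v -2.315 2.562 3.987
v -1.736 3.02 2.625
v -2.688 2.659 3.685
v -1.997 2.76 2.302
v -2.949 2.399 3.363
v -1.992 2.295 2.148
v -2.944 1.934 3.208
v -1.725 1.898 2.253
v -2.677 1.537 3.313
v -1.352 1.801 2.555
v -2.304 1.44 3.615
v 3.093 4.553 -2.103
v 4.11 4.206 -2.311
v 2.73 3.014 -1.309
v 3.747 2.667 -1.517
v 3.58 3.469 -0.792
v 3.804 4.42 -1.283
v 3.036 2.8 -2.337
v 3.26 3.751 -2.828
v 4.074 3.123 -2.455
v 4.41 3.536 -1.501
v 2.43 3.684 -2.119
v 2.766 4.097 -1.165
v 3.633 4.514 -2.277
v 3.207 2.706 -1.343
v 3.109 3.177 -0.917
v 3.706 2.973 -1.039
v 3.454 4.64 -1.673
v 4.051 4.436 -1.795
v 3.74 4.003 -0.902
v 2.789 2.784 -1.825
v 3.386 2.58 -1.947
v 3.134 4.247 -2.581
v 3.731 4.043 -2.703
v 3.1 3.217 -2.718
v 4.21 3.674 -2.484
v 3.996 2.769 -2.017
v 3.578 2.847 -2.499
v 3.71 3.406 -2.788
v 4.407 3.917 -1.923
v 4.194 3.012 -1.456
v 4.096 3.484 -1.03
v 4.228 4.043 -1.318
v 4.386 3.28 -2.007
v 2.646 4.208 -2.164
v 2.433 3.303 -1.697
v 2.612 3.177 -2.302
v 2.744 3.736 -2.59
v 2.844 4.451 -1.603
v 2.63 3.546 -1.136
v 3.13 3.814 -0.832
v 3.262 4.373 -1.121
v 2.454 3.94 -1.613
v 0.933 -2.427 0.449
v 1.237 -2.945 -0.001
v 0.907 -3.693 1.891
v 1.633 -2.636 0.278
v 1.619 -2.204 0.656
v 1.203 -1.903 0.913
v 0.629 -1.909 0.898
v 0.233 -2.218 0.619
v 0.248 -2.649 0.241
v 0.663 -2.95 -0.016
v -3.074 3.099 -3.062
v -2.53 2.781 -2.866
v -2.502 3.642 -1.542
v -3.046 3.961 -1.738
v -2.419 3.027 -3.029
v -2.391 3.889 -1.705
v -2.458 3.291 -3.2
v -2.429 4.152 -1.875
v -2.638 3.51 -3.339
v -2.609 4.371 -2.014
v -2.918 3.635 -3.414
v -2.889 4.497 -2.09
v -3.233 3.638 -3.409
v -3.205 4.499 -2.085
v -3.513 3.517 -3.324
v -3.484 4.378 -2
v -3.692 3.3 -3.18
v -3.663 4.162 -1.856
v -3.729 3.038 -3.008
v -3.701 3.899 -1.684
v -3.616 2.789 -2.849
v -3.588 3.651 -1.525
v -3.38 2.612 -2.739
v -3.351 3.473 -1.414
v -3.073 2.546 -2.702
v -3.045 3.407 -1.378
v -2.766 2.607 -2.748
v -2.738 3.468 -1.424
f 2 1 5
f 2 5 3
f 3 5 6
f 3 6 4
f 5 1 7
f 5 7 6
f 6 7 8
f 6 8 4
f 7 1 9
f 7 9 8
f 8 9 10
f 8 10 4
f 9 1 11
f 9 11 10
f 10 11 12
f 10 12 4
f 11 1 13
f 11 13 12
f 12 13 14
f 12 14 4
f 13 1 15
f 13 15 14
f 14 15 16
f 14 16 4
f 15 1 17
f 15 17 16
f 16 17 18
f 16 18 4
f 17 1 19
f 17 19 18
f 18 19 20
f 18 20 4
f 19 1 21
f 19 21 20
f 20 21 22
f 20 22 4
f 21 1 23
f 21 23 22
f 22 23 24
f 22 24 4
f 23 1 25
f 23 25 24
f 24 25 26
f 24 26 4
f 25 1 2
f 25 2 26
f 26 2 3
f 26 3 4
f 28 27 31
f 28 31 29
f 29 31 32
f 29 32 30
f 31 27 33
f 31 33 32
f 32 33 34
f 32 34 30
f 33 27 35
f 33 35 34
f 34 35 36
f 34 36 30
f 35 27 37
f 35 37 36
f 36 37 38
f 36 38 30
f 37 27 39
f 37 39 38
f 38 39 40
f 38 40 30
f 39 27 41
f 39 41 40
f 40 41 42
f 40 42 30
f 41 27 43
f 41 43 42
f 42 43 44
f 42 44 30
f 43 27 28
f 43 28 44
f 44 28 29
f 44 29 30
f 45 82 61
f 82 56 85
f 61 85 50
f 82 85 61
f 45 61 57
f 61 50 62
f 57 62 46
f 61 62 57
f 45 57 66
f 57 46 67
f 66 67 52
f 57 67 66
f 45 66 78
f 66 52 81
f 78 81 55
f 66 81 78
f 45 78 82
f 78 55 86
f 82 86 56
f 78 86 82
f 46 62 73
f 62 50 76
f 73 76 54
f 62 76 73
f 50 85 63
f 85 56 84
f 63 84 49
f 85 84 63
f 56 86 83
f 86 55 79
f 83 79 47
f 86 79 83
f 55 81 80
f 81 52 68
f 80 68 51
f 81 68 80
f 52 67 72
f 67 46 69
f 72 69 53
f 67 69 72
f 48 74 60
f 74 54 75
f 60 75 49
f 74 75 60
f 48 60 58
f 60 49 59
f 58 59 47
f 60 59 58
f 48 58 65
f 58 47 64
f 65 64 51
f 58 64 65
f 48 65 70
f 65 51 71
f 70 71 53
f 65 71 70
f 48 70 74
f 70 53 77
f 74 77 54
f 70 77 74
f 49 75 63
f 75 54 76
f 63 76 50
f 75 76 63
f 47 59 83
f 59 49 84
f 83 84 56
f 59 84 83
f 51 64 80
f 64 47 79
f 80 79 55
f 64 79 80
f 53 71 72
f 71 51 68
f 72 68 52
f 71 68 72
f 54 77 73
f 77 53 69
f 73 69 46
f 77 69 73
f 88 87 90
f 88 90 89
f 90 87 91
f 90 91 89
f 91 87 92
f 91 92 89
f 92 87 93
f 92 93 89
f 93 87 94
f 93 94 89
f 94 87 95
f 94 95 89
f 95 87 96
f 95 96 89
f 96 87 88
f 96 88 89
f 98 97 101
f 98 101 99
f 99 101 102
f 99 102 100
f 101 97 103
f 101 103 102
f 102 103 104
f 102 104 100
f 103 97 105
f 103 105 104
f 104 105 106
f 104 106 100
f 105 97 107
f 105 107 106
f 106 107 108
f 106 108 100
f 107 97 109
f 107 109 108
f 108 109 110
f 108 110 100
f 109 97 111
f 109 111 110
f 110 111 112
f 110 112 100
f 111 97 113
f 111 113 112
f 112 113 114
f 112 114 100
f 113 97 115
f 113 115 114
f 114 115 116
f 114 116 100
f 115 97 117
f 115 117 116
f 116 117 118
f 116 118 100
f 117 97 119
f 117 119 118
f 118 119 120
f 118 120 100
f 119 97 121
f 119 121 120
f 120 121 122
f 120 122 100
f 121 97 123
f 121 123 122
f 122 123 124
f 122 124 100
f 123 97 98
f 123 98 124
f 124 98 99
f 124 99 100



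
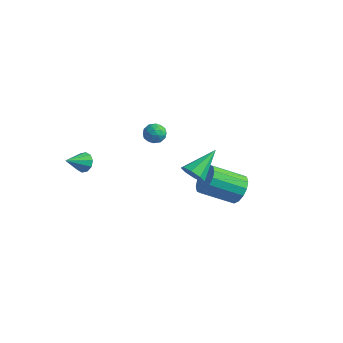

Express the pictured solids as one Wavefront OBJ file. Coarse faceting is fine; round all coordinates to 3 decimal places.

v -1.427 0.252 2.623
v -1.182 0.63 3.109
v -0.438 -0.09 2.391
v -0.193 0.288 2.877
v -0.564 -0.241 3.024
v -1.175 -0.03 3.167
v -0.445 0.57 2.333
v -1.056 0.781 2.476
v -0.575 0.827 2.929
v -0.649 0.326 3.357
v -0.971 0.214 2.143
v -1.045 -0.287 2.571
v -1.391 0.471 2.886
v -0.229 0.069 2.614
v -0.446 -0.242 2.7
v -0.303 -0.02 2.986
v -1.387 0.083 2.92
v -1.243 0.306 3.206
v -0.88 -0.206 3.156
v -0.377 0.234 2.294
v -0.233 0.457 2.58
v -1.317 0.56 2.514
v -1.174 0.782 2.8
v -0.74 0.746 2.344
v -0.891 0.809 3.066
v -0.31 0.608 2.93
v -0.458 0.773 2.61
v -0.817 0.897 2.694
v -0.934 0.514 3.317
v -0.353 0.313 3.181
v -0.571 0.002 3.268
v -0.93 0.127 3.352
v -0.577 0.63 3.212
v -1.267 0.227 2.319
v -0.686 0.026 2.183
v -0.69 0.413 2.148
v -1.049 0.538 2.232
v -1.31 -0.068 2.57
v -0.729 -0.269 2.434
v -0.803 -0.357 2.806
v -1.162 -0.233 2.89
v -1.043 -0.09 2.288
v 3.531 -1.69 2.876
v 3.759 -2.059 3.463
v 3.609 -0.07 3.864
v 4.182 -1.884 3.142
v 4.223 -1.596 2.666
v 3.859 -1.363 2.312
v 3.302 -1.321 2.289
v 2.879 -1.496 2.61
v 2.838 -1.785 3.086
v 3.202 -2.018 3.44
v 1.247 4.645 -3.195
v 1.747 4.806 -2.391
v 0.533 3.437 -1.361
v 0.033 3.275 -2.165
v 1.378 5.139 -2.383
v 0.164 3.77 -1.353
v 0.975 5.34 -2.592
v -0.24 3.971 -1.562
v 0.644 5.354 -2.962
v -0.57 3.985 -1.932
v 0.475 5.179 -3.395
v -0.739 3.809 -2.365
v 0.513 4.86 -3.775
v -0.702 3.491 -2.745
v 0.747 4.483 -3.999
v -0.467 3.114 -2.969
v 1.116 4.15 -4.007
v -0.098 2.781 -2.977
v 1.52 3.949 -3.798
v 0.305 2.58 -2.768
v 1.85 3.935 -3.428
v 0.636 2.566 -2.398
v 2.019 4.111 -2.995
v 0.805 2.741 -1.965
v 1.982 4.429 -2.615
v 0.767 3.06 -1.585
v -3.864 -1.868 0.115
v -3.335 -1.742 0.47
v -4.056 -3.012 0.805
v -3.651 -1.577 0.656
v -4.048 -1.524 0.635
v -4.375 -1.601 0.415
v -4.508 -1.781 0.081
v -4.394 -1.994 -0.24
v -4.078 -2.158 -0.426
v -3.681 -2.212 -0.405
v -3.353 -2.135 -0.185
v -3.221 -1.955 0.149
f 1 38 17
f 38 12 41
f 17 41 6
f 38 41 17
f 1 17 13
f 17 6 18
f 13 18 2
f 17 18 13
f 1 13 22
f 13 2 23
f 22 23 8
f 13 23 22
f 1 22 34
f 22 8 37
f 34 37 11
f 22 37 34
f 1 34 38
f 34 11 42
f 38 42 12
f 34 42 38
f 2 18 29
f 18 6 32
f 29 32 10
f 18 32 29
f 6 41 19
f 41 12 40
f 19 40 5
f 41 40 19
f 12 42 39
f 42 11 35
f 39 35 3
f 42 35 39
f 11 37 36
f 37 8 24
f 36 24 7
f 37 24 36
f 8 23 28
f 23 2 25
f 28 25 9
f 23 25 28
f 4 30 16
f 30 10 31
f 16 31 5
f 30 31 16
f 4 16 14
f 16 5 15
f 14 15 3
f 16 15 14
f 4 14 21
f 14 3 20
f 21 20 7
f 14 20 21
f 4 21 26
f 21 7 27
f 26 27 9
f 21 27 26
f 4 26 30
f 26 9 33
f 30 33 10
f 26 33 30
f 5 31 19
f 31 10 32
f 19 32 6
f 31 32 19
f 3 15 39
f 15 5 40
f 39 40 12
f 15 40 39
f 7 20 36
f 20 3 35
f 36 35 11
f 20 35 36
f 9 27 28
f 27 7 24
f 28 24 8
f 27 24 28
f 10 33 29
f 33 9 25
f 29 25 2
f 33 25 29
f 44 43 46
f 44 46 45
f 46 43 47
f 46 47 45
f 47 43 48
f 47 48 45
f 48 43 49
f 48 49 45
f 49 43 50
f 49 50 45
f 50 43 51
f 50 51 45
f 51 43 52
f 51 52 45
f 52 43 44
f 52 44 45
f 54 53 57
f 54 57 55
f 55 57 58
f 55 58 56
f 57 53 59
f 57 59 58
f 58 59 60
f 58 60 56
f 59 53 61
f 59 61 60
f 60 61 62
f 60 62 56
f 61 53 63
f 61 63 62
f 62 63 64
f 62 64 56
f 63 53 65
f 63 65 64
f 64 65 66
f 64 66 56
f 65 53 67
f 65 67 66
f 66 67 68
f 66 68 56
f 67 53 69
f 67 69 68
f 68 69 70
f 68 70 56
f 69 53 71
f 69 71 70
f 70 71 72
f 70 72 56
f 71 53 73
f 71 73 72
f 72 73 74
f 72 74 56
f 73 53 75
f 73 75 74
f 74 75 76
f 74 76 56
f 75 53 77
f 75 77 76
f 76 77 78
f 76 78 56
f 77 53 54
f 77 54 78
f 78 54 55
f 78 55 56
f 80 79 82
f 80 82 81
f 82 79 83
f 82 83 81
f 83 79 84
f 83 84 81
f 84 79 85
f 84 85 81
f 85 79 86
f 85 86 81
f 86 79 87
f 86 87 81
f 87 79 88
f 87 88 81
f 88 79 89
f 88 89 81
f 89 79 90
f 89 90 81
f 90 79 80
f 90 80 81



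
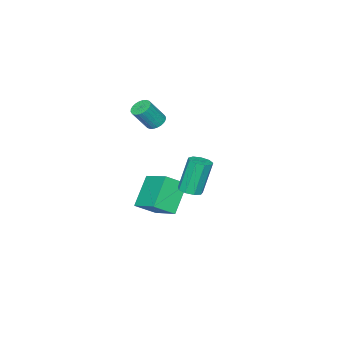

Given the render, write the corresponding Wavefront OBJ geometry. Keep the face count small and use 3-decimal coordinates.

v -3.667 -0.517 1.741
v -3.312 -0.12 1.65
v -2.638 -0.467 2.767
v -2.993 -0.863 2.859
v -3.455 -0.021 1.768
v -2.781 -0.367 2.885
v -3.631 0.004 1.881
v -2.957 -0.343 2.998
v -3.812 -0.051 1.973
v -3.138 -0.398 3.091
v -3.971 -0.177 2.03
v -3.298 -0.524 3.148
v -4.084 -0.355 2.043
v -3.41 -0.701 3.161
v -4.133 -0.557 2.01
v -3.46 -0.903 3.128
v -4.112 -0.753 1.936
v -3.438 -1.099 3.054
v -4.022 -0.913 1.833
v -3.348 -1.26 2.95
v -3.879 -1.013 1.715
v -3.205 -1.359 2.832
v -3.703 -1.037 1.602
v -3.029 -1.384 2.719
v -3.522 -0.982 1.509
v -2.848 -1.329 2.627
v -3.362 -0.856 1.452
v -2.689 -1.203 2.57
v -3.25 -0.679 1.439
v -2.576 -1.025 2.557
v -3.2 -0.477 1.472
v -2.527 -0.823 2.59
v -3.222 -0.281 1.546
v -2.548 -0.627 2.664
v -2.54 2.48 -1.174
v -2.216 2.969 -1.109
v -2.776 3.109 0.638
v -3.1 2.62 0.574
v -2.587 3.065 -1.235
v -3.147 3.205 0.512
v -2.936 2.888 -1.333
v -3.496 3.027 0.414
v -3.1 2.519 -1.356
v -3.66 2.659 0.391
v -3.002 2.133 -1.294
v -3.562 2.273 0.453
v -2.688 1.909 -1.175
v -3.248 2.049 0.572
v -2.305 1.952 -1.056
v -2.864 2.092 0.691
v -2.032 2.242 -0.992
v -2.591 2.382 0.756
v -1.997 2.644 -1.013
v -2.556 2.784 0.735
v -4.961 -0.923 -3.264
v -4.095 -1.5 -2.572
v -4.559 0.623 -2.476
v -3.694 0.045 -1.784
v -3.686 -0.585 -4.576
v -2.821 -1.163 -3.884
v -3.285 0.96 -3.788
v -2.419 0.383 -3.096
f 2 1 5
f 2 5 3
f 3 5 6
f 3 6 4
f 5 1 7
f 5 7 6
f 6 7 8
f 6 8 4
f 7 1 9
f 7 9 8
f 8 9 10
f 8 10 4
f 9 1 11
f 9 11 10
f 10 11 12
f 10 12 4
f 11 1 13
f 11 13 12
f 12 13 14
f 12 14 4
f 13 1 15
f 13 15 14
f 14 15 16
f 14 16 4
f 15 1 17
f 15 17 16
f 16 17 18
f 16 18 4
f 17 1 19
f 17 19 18
f 18 19 20
f 18 20 4
f 19 1 21
f 19 21 20
f 20 21 22
f 20 22 4
f 21 1 23
f 21 23 22
f 22 23 24
f 22 24 4
f 23 1 25
f 23 25 24
f 24 25 26
f 24 26 4
f 25 1 27
f 25 27 26
f 26 27 28
f 26 28 4
f 27 1 29
f 27 29 28
f 28 29 30
f 28 30 4
f 29 1 31
f 29 31 30
f 30 31 32
f 30 32 4
f 31 1 33
f 31 33 32
f 32 33 34
f 32 34 4
f 33 1 2
f 33 2 34
f 34 2 3
f 34 3 4
f 36 35 39
f 36 39 37
f 37 39 40
f 37 40 38
f 39 35 41
f 39 41 40
f 40 41 42
f 40 42 38
f 41 35 43
f 41 43 42
f 42 43 44
f 42 44 38
f 43 35 45
f 43 45 44
f 44 45 46
f 44 46 38
f 45 35 47
f 45 47 46
f 46 47 48
f 46 48 38
f 47 35 49
f 47 49 48
f 48 49 50
f 48 50 38
f 49 35 51
f 49 51 50
f 50 51 52
f 50 52 38
f 51 35 53
f 51 53 52
f 52 53 54
f 52 54 38
f 53 35 36
f 53 36 54
f 54 36 37
f 54 37 38
f 56 58 55
f 59 56 55
f 55 58 57
f 57 59 55
f 56 62 58
f 60 56 59
f 60 62 56
f 58 62 57
f 61 59 57
f 57 62 61
f 61 60 59
f 62 60 61



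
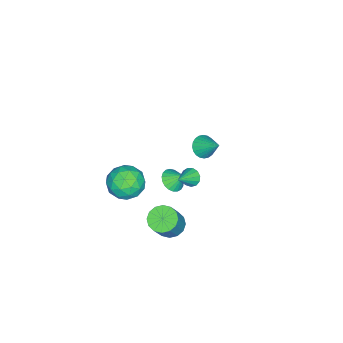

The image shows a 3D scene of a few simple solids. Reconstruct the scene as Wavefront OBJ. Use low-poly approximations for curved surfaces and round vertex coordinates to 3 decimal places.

v 2.919 2.541 -4.462
v 3.657 2.849 -4.937
v 4.778 2.886 -3.174
v 4.041 2.579 -2.698
v 3.424 3.246 -4.798
v 4.546 3.284 -3.035
v 3.056 3.455 -4.568
v 4.177 3.493 -2.805
v 2.651 3.419 -4.31
v 3.773 3.456 -2.547
v 2.318 3.147 -4.092
v 3.44 3.185 -2.329
v 2.146 2.714 -3.974
v 3.268 2.751 -2.211
v 2.182 2.234 -3.986
v 3.303 2.271 -2.223
v 2.414 1.836 -4.125
v 3.536 1.874 -2.362
v 2.783 1.627 -4.355
v 3.904 1.665 -2.592
v 3.187 1.664 -4.613
v 4.309 1.701 -2.85
v 3.52 1.935 -4.831
v 4.642 1.973 -3.068
v 3.692 2.369 -4.949
v 4.814 2.406 -3.186
v -4.18 1.486 -4.168
v -3.6 0.975 -3.84
v -3.74 2.714 -3.032
v -3.426 1.127 -4.072
v -3.368 1.335 -4.319
v -3.433 1.565 -4.543
v -3.612 1.783 -4.71
v -3.877 1.956 -4.794
v -4.189 2.058 -4.783
v -4.499 2.072 -4.678
v -4.761 1.997 -4.496
v -4.934 1.844 -4.263
v -4.992 1.637 -4.016
v -4.927 1.406 -3.792
v -4.749 1.188 -3.626
v -4.483 1.015 -3.541
v -4.172 0.914 -3.553
v -3.861 0.9 -3.657
v 1.457 2.021 -1.727
v 2.238 1.878 -1.569
v 1.423 2.699 -0.953
v 2.257 2.131 -1.79
v 2.137 2.366 -2
v 1.9 2.54 -2.163
v 1.586 2.625 -2.251
v 1.249 2.606 -2.248
v 0.949 2.485 -2.155
v 0.736 2.284 -1.988
v 0.648 2.038 -1.776
v 0.7 1.788 -1.556
v 0.882 1.579 -1.365
v 1.164 1.446 -1.237
v 1.496 1.413 -1.193
v 1.822 1.485 -1.242
v 2.084 1.649 -1.375
v 2.729 0.547 -0.598
v 3.711 1.288 -0.612
v 3.909 -1.008 -0.208
v 4.891 -0.267 -0.222
v 4.066 -0.179 0.686
v 3.336 0.782 0.446
v 4.284 -0.502 -1.266
v 3.554 0.459 -1.506
v 4.671 0.64 -1.024
v 4.537 0.84 0.182
v 3.083 -0.56 -1.002
v 2.949 -0.36 0.204
v 3.116 1.054 -0.639
v 4.504 -0.774 -0.181
v 4.019 -0.722 0.353
v 4.596 -0.286 0.345
v 2.896 0.757 -0.018
v 3.473 1.193 -0.026
v 3.682 0.33 0.737
v 4.147 -0.913 -0.794
v 4.724 -0.477 -0.802
v 3.024 0.566 -1.165
v 3.601 1.002 -1.173
v 3.938 -0.05 -1.557
v 4.258 1.109 -0.889
v 4.952 0.195 -0.66
v 4.595 0.056 -1.274
v 4.166 0.621 -1.415
v 4.179 1.226 -0.18
v 4.872 0.312 0.049
v 4.388 0.364 0.583
v 3.959 0.929 0.441
v 4.743 0.845 -0.423
v 2.748 -0.032 -0.869
v 3.441 -0.946 -0.64
v 3.661 -0.649 -1.261
v 3.232 -0.084 -1.403
v 2.668 0.085 -0.16
v 3.362 -0.829 0.069
v 3.454 -0.341 0.595
v 3.025 0.224 0.454
v 2.877 -0.565 -0.397
v 2.14 3.487 -0.015
v 2.514 3.69 -0.493
v 3.3 3.213 0.775
v 2.443 3.979 -0.29
v 2.276 4.112 0.001
v 2.066 4.046 0.287
v 1.88 3.803 0.477
v 1.776 3.459 0.51
v 1.787 3.124 0.377
v 1.911 2.904 0.12
v 2.107 2.869 -0.181
v 2.314 3.03 -0.429
v 2.465 3.336 -0.545
f 2 1 5
f 2 5 3
f 3 5 6
f 3 6 4
f 5 1 7
f 5 7 6
f 6 7 8
f 6 8 4
f 7 1 9
f 7 9 8
f 8 9 10
f 8 10 4
f 9 1 11
f 9 11 10
f 10 11 12
f 10 12 4
f 11 1 13
f 11 13 12
f 12 13 14
f 12 14 4
f 13 1 15
f 13 15 14
f 14 15 16
f 14 16 4
f 15 1 17
f 15 17 16
f 16 17 18
f 16 18 4
f 17 1 19
f 17 19 18
f 18 19 20
f 18 20 4
f 19 1 21
f 19 21 20
f 20 21 22
f 20 22 4
f 21 1 23
f 21 23 22
f 22 23 24
f 22 24 4
f 23 1 25
f 23 25 24
f 24 25 26
f 24 26 4
f 25 1 2
f 25 2 26
f 26 2 3
f 26 3 4
f 28 27 30
f 28 30 29
f 30 27 31
f 30 31 29
f 31 27 32
f 31 32 29
f 32 27 33
f 32 33 29
f 33 27 34
f 33 34 29
f 34 27 35
f 34 35 29
f 35 27 36
f 35 36 29
f 36 27 37
f 36 37 29
f 37 27 38
f 37 38 29
f 38 27 39
f 38 39 29
f 39 27 40
f 39 40 29
f 40 27 41
f 40 41 29
f 41 27 42
f 41 42 29
f 42 27 43
f 42 43 29
f 43 27 44
f 43 44 29
f 44 27 28
f 44 28 29
f 46 45 48
f 46 48 47
f 48 45 49
f 48 49 47
f 49 45 50
f 49 50 47
f 50 45 51
f 50 51 47
f 51 45 52
f 51 52 47
f 52 45 53
f 52 53 47
f 53 45 54
f 53 54 47
f 54 45 55
f 54 55 47
f 55 45 56
f 55 56 47
f 56 45 57
f 56 57 47
f 57 45 58
f 57 58 47
f 58 45 59
f 58 59 47
f 59 45 60
f 59 60 47
f 60 45 61
f 60 61 47
f 61 45 46
f 61 46 47
f 62 99 78
f 99 73 102
f 78 102 67
f 99 102 78
f 62 78 74
f 78 67 79
f 74 79 63
f 78 79 74
f 62 74 83
f 74 63 84
f 83 84 69
f 74 84 83
f 62 83 95
f 83 69 98
f 95 98 72
f 83 98 95
f 62 95 99
f 95 72 103
f 99 103 73
f 95 103 99
f 63 79 90
f 79 67 93
f 90 93 71
f 79 93 90
f 67 102 80
f 102 73 101
f 80 101 66
f 102 101 80
f 73 103 100
f 103 72 96
f 100 96 64
f 103 96 100
f 72 98 97
f 98 69 85
f 97 85 68
f 98 85 97
f 69 84 89
f 84 63 86
f 89 86 70
f 84 86 89
f 65 91 77
f 91 71 92
f 77 92 66
f 91 92 77
f 65 77 75
f 77 66 76
f 75 76 64
f 77 76 75
f 65 75 82
f 75 64 81
f 82 81 68
f 75 81 82
f 65 82 87
f 82 68 88
f 87 88 70
f 82 88 87
f 65 87 91
f 87 70 94
f 91 94 71
f 87 94 91
f 66 92 80
f 92 71 93
f 80 93 67
f 92 93 80
f 64 76 100
f 76 66 101
f 100 101 73
f 76 101 100
f 68 81 97
f 81 64 96
f 97 96 72
f 81 96 97
f 70 88 89
f 88 68 85
f 89 85 69
f 88 85 89
f 71 94 90
f 94 70 86
f 90 86 63
f 94 86 90
f 105 104 107
f 105 107 106
f 107 104 108
f 107 108 106
f 108 104 109
f 108 109 106
f 109 104 110
f 109 110 106
f 110 104 111
f 110 111 106
f 111 104 112
f 111 112 106
f 112 104 113
f 112 113 106
f 113 104 114
f 113 114 106
f 114 104 115
f 114 115 106
f 115 104 116
f 115 116 106
f 116 104 105
f 116 105 106



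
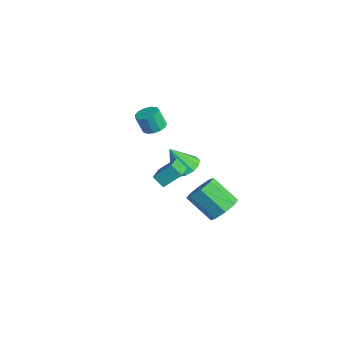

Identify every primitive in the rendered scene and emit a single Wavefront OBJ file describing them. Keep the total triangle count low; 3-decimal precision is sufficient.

v 2.404 1.962 -3.394
v 2.963 2.322 -2.621
v 1.736 1.379 -1.293
v 1.176 1.018 -2.066
v 2.381 2.803 -2.818
v 1.153 1.86 -1.49
v 1.812 2.791 -3.352
v 0.584 1.848 -2.024
v 1.59 2.293 -3.911
v 0.362 1.35 -2.583
v 1.844 1.601 -4.167
v 0.617 0.658 -2.839
v 2.427 1.12 -3.97
v 1.199 0.177 -2.642
v 2.996 1.132 -3.436
v 1.768 0.189 -2.108
v 3.218 1.63 -2.877
v 1.99 0.687 -1.549
v 2.598 -2.106 1.401
v 2.902 -1.17 2.266
v 3.1 -1.727 0.814
v 3.404 -0.791 1.679
v 3.836 -2.969 1.901
v 4.14 -2.033 2.766
v 4.338 -2.59 1.314
v 4.642 -1.654 2.179
v -3.627 0.353 0.161
v -2.895 0.402 0.317
v -3.121 0.016 1.495
v -3.853 -0.033 1.339
v -3.062 0.779 0.409
v -3.288 0.393 1.587
v -3.408 1.021 0.422
v -3.634 0.635 1.6
v -3.824 1.051 0.352
v -4.05 0.665 1.53
v -4.177 0.859 0.221
v -4.403 0.473 1.399
v -4.356 0.507 0.072
v -4.582 0.121 1.25
v -4.303 0.105 -0.05
v -4.529 -0.281 1.128
v -4.036 -0.217 -0.104
v -4.261 -0.603 1.074
v -3.638 -0.359 -0.074
v -3.864 -0.745 1.104
v -3.238 -0.275 0.03
v -3.464 -0.66 1.208
v -2.961 0.009 0.176
v -3.186 -0.377 1.354
v -3.766 2.336 -3.961
v -3.066 2.908 -3.558
v -3.994 1.444 -2.299
v -3.55 3.175 -3.481
v -4.103 3.175 -3.557
v -4.549 2.909 -3.761
v -4.746 2.461 -4.028
v -4.633 1.973 -4.274
v -4.244 1.601 -4.421
v -3.704 1.462 -4.422
v -3.183 1.6 -4.276
v -2.848 1.973 -4.031
v -2.804 2.46 -3.763
f 2 1 5
f 2 5 3
f 3 5 6
f 3 6 4
f 5 1 7
f 5 7 6
f 6 7 8
f 6 8 4
f 7 1 9
f 7 9 8
f 8 9 10
f 8 10 4
f 9 1 11
f 9 11 10
f 10 11 12
f 10 12 4
f 11 1 13
f 11 13 12
f 12 13 14
f 12 14 4
f 13 1 15
f 13 15 14
f 14 15 16
f 14 16 4
f 15 1 17
f 15 17 16
f 16 17 18
f 16 18 4
f 17 1 2
f 17 2 18
f 18 2 3
f 18 3 4
f 20 22 19
f 23 20 19
f 19 22 21
f 21 23 19
f 20 26 22
f 24 20 23
f 24 26 20
f 22 26 21
f 25 23 21
f 21 26 25
f 25 24 23
f 26 24 25
f 28 27 31
f 28 31 29
f 29 31 32
f 29 32 30
f 31 27 33
f 31 33 32
f 32 33 34
f 32 34 30
f 33 27 35
f 33 35 34
f 34 35 36
f 34 36 30
f 35 27 37
f 35 37 36
f 36 37 38
f 36 38 30
f 37 27 39
f 37 39 38
f 38 39 40
f 38 40 30
f 39 27 41
f 39 41 40
f 40 41 42
f 40 42 30
f 41 27 43
f 41 43 42
f 42 43 44
f 42 44 30
f 43 27 45
f 43 45 44
f 44 45 46
f 44 46 30
f 45 27 47
f 45 47 46
f 46 47 48
f 46 48 30
f 47 27 49
f 47 49 48
f 48 49 50
f 48 50 30
f 49 27 28
f 49 28 50
f 50 28 29
f 50 29 30
f 52 51 54
f 52 54 53
f 54 51 55
f 54 55 53
f 55 51 56
f 55 56 53
f 56 51 57
f 56 57 53
f 57 51 58
f 57 58 53
f 58 51 59
f 58 59 53
f 59 51 60
f 59 60 53
f 60 51 61
f 60 61 53
f 61 51 62
f 61 62 53
f 62 51 63
f 62 63 53
f 63 51 52
f 63 52 53



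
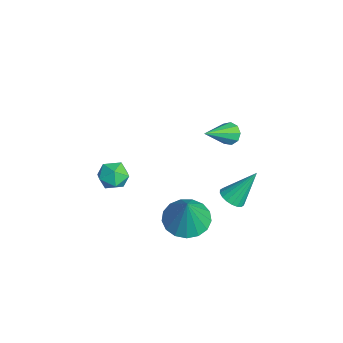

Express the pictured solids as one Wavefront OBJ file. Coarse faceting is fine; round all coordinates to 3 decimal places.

v -2.031 2.613 -2.819
v -1.648 3.048 -2.546
v -1.169 1.167 -1.721
v -2.016 3.006 -2.313
v -2.391 2.779 -2.317
v -2.598 2.476 -2.555
v -2.539 2.236 -2.917
v -2.242 2.174 -3.233
v -1.847 2.316 -3.355
v -1.538 2.598 -3.226
v -1.459 2.887 -2.907
v 1.215 -3.724 -0.668
v 1.676 -3.107 -0.917
v 2.284 -4.473 -0.543
v 2.745 -3.856 -0.792
v 2.378 -3.821 -0.071
v 1.718 -3.359 -0.148
v 2.242 -4.221 -1.312
v 1.582 -3.759 -1.389
v 2.311 -3.414 -1.315
v 2.395 -3.167 -0.548
v 1.565 -4.413 -0.912
v 1.649 -4.166 -0.145
v 3.608 -0.885 -3.002
v 4.611 -0.607 -3.356
v 4.272 -1.035 -1.238
v 4.388 -0.146 -3.233
v 3.987 0.146 -3.057
v 3.498 0.201 -2.868
v 3.035 0.007 -2.71
v 2.703 -0.391 -2.619
v 2.578 -0.902 -2.615
v 2.689 -1.41 -2.7
v 3.011 -1.797 -2.854
v 3.469 -1.976 -3.042
v 3.959 -1.905 -3.22
v 4.369 -1.6 -3.349
v 4.604 -1.131 -3.398
v 2.576 1.466 -3.05
v 3.045 1.081 -2.765
v 2.564 2.594 -1.51
v 3.206 1.284 -2.912
v 3.243 1.523 -3.087
v 3.147 1.75 -3.254
v 2.939 1.921 -3.382
v 2.658 2.002 -3.443
v 2.362 1.977 -3.427
v 2.107 1.85 -3.336
v 1.946 1.647 -3.188
v 1.91 1.408 -3.014
v 2.005 1.181 -2.846
v 2.214 1.01 -2.719
v 2.494 0.929 -2.658
v 2.791 0.954 -2.674
f 2 1 4
f 2 4 3
f 4 1 5
f 4 5 3
f 5 1 6
f 5 6 3
f 6 1 7
f 6 7 3
f 7 1 8
f 7 8 3
f 8 1 9
f 8 9 3
f 9 1 10
f 9 10 3
f 10 1 11
f 10 11 3
f 11 1 2
f 11 2 3
f 12 23 17
f 12 17 13
f 12 13 19
f 12 19 22
f 12 22 23
f 13 17 21
f 17 23 16
f 23 22 14
f 22 19 18
f 19 13 20
f 15 21 16
f 15 16 14
f 15 14 18
f 15 18 20
f 15 20 21
f 16 21 17
f 14 16 23
f 18 14 22
f 20 18 19
f 21 20 13
f 25 24 27
f 25 27 26
f 27 24 28
f 27 28 26
f 28 24 29
f 28 29 26
f 29 24 30
f 29 30 26
f 30 24 31
f 30 31 26
f 31 24 32
f 31 32 26
f 32 24 33
f 32 33 26
f 33 24 34
f 33 34 26
f 34 24 35
f 34 35 26
f 35 24 36
f 35 36 26
f 36 24 37
f 36 37 26
f 37 24 38
f 37 38 26
f 38 24 25
f 38 25 26
f 40 39 42
f 40 42 41
f 42 39 43
f 42 43 41
f 43 39 44
f 43 44 41
f 44 39 45
f 44 45 41
f 45 39 46
f 45 46 41
f 46 39 47
f 46 47 41
f 47 39 48
f 47 48 41
f 48 39 49
f 48 49 41
f 49 39 50
f 49 50 41
f 50 39 51
f 50 51 41
f 51 39 52
f 51 52 41
f 52 39 53
f 52 53 41
f 53 39 54
f 53 54 41
f 54 39 40
f 54 40 41



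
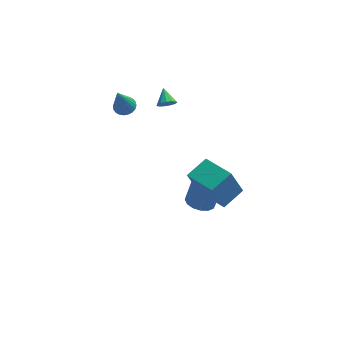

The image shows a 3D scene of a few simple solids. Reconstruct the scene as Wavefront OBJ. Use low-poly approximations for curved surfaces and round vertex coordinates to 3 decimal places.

v -1.418 2.825 2.274
v -0.959 3.081 2.006
v -1.602 3.735 2.826
v -1.224 3.143 1.816
v -1.551 3.104 1.771
v -1.836 2.976 1.886
v -1.988 2.801 2.124
v -1.959 2.633 2.409
v -1.758 2.527 2.652
v -1.449 2.515 2.774
v -1.131 2.601 2.738
v -0.903 2.759 2.554
v -0.839 2.938 2.281
v 0.379 -0.286 -3.752
v 1.231 -0.335 -3.968
v 1.752 0.056 -2.004
v 0.901 0.106 -1.788
v 1.12 0.103 -4.026
v 1.641 0.494 -2.062
v 0.811 0.436 -4.011
v 1.332 0.828 -2.046
v 0.386 0.577 -3.926
v 0.907 0.969 -1.961
v -0.041 0.486 -3.795
v 0.48 0.878 -1.83
v -0.355 0.188 -3.652
v 0.166 0.58 -1.687
v -0.472 -0.236 -3.536
v 0.049 0.155 -1.572
v -0.361 -0.674 -3.478
v 0.16 -0.283 -1.514
v -0.052 -1.008 -3.494
v 0.469 -0.616 -1.529
v 0.373 -1.149 -3.579
v 0.894 -0.757 -1.614
v 0.8 -1.058 -3.71
v 1.321 -0.666 -1.745
v 1.114 -0.76 -3.853
v 1.635 -0.368 -1.888
v -3.774 3.863 1.048
v -3.153 4.037 1.229
v -4.146 3.197 2.972
v -3.284 4.258 1.279
v -3.49 4.418 1.295
v -3.74 4.493 1.273
v -3.994 4.473 1.216
v -4.215 4.36 1.134
v -4.369 4.171 1.039
v -4.432 3.935 0.945
v -4.395 3.688 0.867
v -4.263 3.468 0.817
v -4.057 3.308 0.801
v -3.808 3.233 0.823
v -3.553 3.253 0.88
v -3.332 3.366 0.961
v -3.179 3.555 1.057
v -3.116 3.791 1.15
v 0.224 -3.023 0.376
v -0.434 -3.13 2.08
v 1.25 -2.09 0.831
v 0.592 -2.197 2.535
v 1.488 -4.603 0.765
v 0.83 -4.71 2.469
v 2.514 -3.67 1.22
v 1.856 -3.777 2.924
f 2 1 4
f 2 4 3
f 4 1 5
f 4 5 3
f 5 1 6
f 5 6 3
f 6 1 7
f 6 7 3
f 7 1 8
f 7 8 3
f 8 1 9
f 8 9 3
f 9 1 10
f 9 10 3
f 10 1 11
f 10 11 3
f 11 1 12
f 11 12 3
f 12 1 13
f 12 13 3
f 13 1 2
f 13 2 3
f 15 14 18
f 15 18 16
f 16 18 19
f 16 19 17
f 18 14 20
f 18 20 19
f 19 20 21
f 19 21 17
f 20 14 22
f 20 22 21
f 21 22 23
f 21 23 17
f 22 14 24
f 22 24 23
f 23 24 25
f 23 25 17
f 24 14 26
f 24 26 25
f 25 26 27
f 25 27 17
f 26 14 28
f 26 28 27
f 27 28 29
f 27 29 17
f 28 14 30
f 28 30 29
f 29 30 31
f 29 31 17
f 30 14 32
f 30 32 31
f 31 32 33
f 31 33 17
f 32 14 34
f 32 34 33
f 33 34 35
f 33 35 17
f 34 14 36
f 34 36 35
f 35 36 37
f 35 37 17
f 36 14 38
f 36 38 37
f 37 38 39
f 37 39 17
f 38 14 15
f 38 15 39
f 39 15 16
f 39 16 17
f 41 40 43
f 41 43 42
f 43 40 44
f 43 44 42
f 44 40 45
f 44 45 42
f 45 40 46
f 45 46 42
f 46 40 47
f 46 47 42
f 47 40 48
f 47 48 42
f 48 40 49
f 48 49 42
f 49 40 50
f 49 50 42
f 50 40 51
f 50 51 42
f 51 40 52
f 51 52 42
f 52 40 53
f 52 53 42
f 53 40 54
f 53 54 42
f 54 40 55
f 54 55 42
f 55 40 56
f 55 56 42
f 56 40 57
f 56 57 42
f 57 40 41
f 57 41 42
f 59 61 58
f 62 59 58
f 58 61 60
f 60 62 58
f 59 65 61
f 63 59 62
f 63 65 59
f 61 65 60
f 64 62 60
f 60 65 64
f 64 63 62
f 65 63 64



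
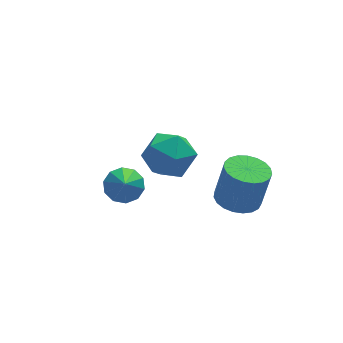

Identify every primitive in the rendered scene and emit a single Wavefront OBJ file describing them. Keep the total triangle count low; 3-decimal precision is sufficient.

v 1.931 0.23 -0.747
v 2.555 -0.461 -0.874
v 2.954 -0.422 0.881
v 2.329 0.27 1.007
v 2.774 -0.142 -0.931
v 3.173 -0.103 0.824
v 2.847 0.241 -0.956
v 3.246 0.28 0.799
v 2.762 0.623 -0.945
v 3.161 0.662 0.81
v 2.533 0.936 -0.9
v 2.931 0.975 0.855
v 2.199 1.127 -0.829
v 2.598 1.167 0.926
v 1.82 1.164 -0.743
v 2.219 1.203 1.012
v 1.459 1.039 -0.658
v 1.858 1.078 1.096
v 1.18 0.774 -0.589
v 1.579 0.813 1.166
v 1.031 0.415 -0.547
v 1.43 0.454 1.208
v 1.037 0.024 -0.54
v 1.436 0.064 1.215
v 1.198 -0.331 -0.568
v 1.597 -0.292 1.186
v 1.485 -0.589 -0.628
v 1.884 -0.55 1.127
v 1.85 -0.705 -0.708
v 2.249 -0.666 1.047
v 2.228 -0.66 -0.795
v 2.627 -0.621 0.96
v 0.246 4.781 -1.534
v 1.125 4.528 -0.728
v -0.665 3.092 -1.072
v 0.214 2.839 -0.266
v -0.561 3.755 -0.054
v 0.001 4.799 -0.339
v 0.459 2.821 -1.461
v 1.021 3.865 -1.746
v 1.257 3.316 -0.683
v 0.626 3.893 0.187
v -0.166 3.727 -1.987
v -0.797 4.304 -1.117
v -2.468 0.484 1.123
v -1.702 0.539 1.311
v -2.652 -0.404 2.137
v -1.945 0.879 1.564
v -2.387 1.068 1.649
v -2.86 1.034 1.533
v -3.183 0.789 1.26
v -3.233 0.429 0.935
v -2.991 0.089 0.682
v -2.548 -0.1 0.597
v -2.075 -0.066 0.713
v -1.752 0.178 0.986
f 2 1 5
f 2 5 3
f 3 5 6
f 3 6 4
f 5 1 7
f 5 7 6
f 6 7 8
f 6 8 4
f 7 1 9
f 7 9 8
f 8 9 10
f 8 10 4
f 9 1 11
f 9 11 10
f 10 11 12
f 10 12 4
f 11 1 13
f 11 13 12
f 12 13 14
f 12 14 4
f 13 1 15
f 13 15 14
f 14 15 16
f 14 16 4
f 15 1 17
f 15 17 16
f 16 17 18
f 16 18 4
f 17 1 19
f 17 19 18
f 18 19 20
f 18 20 4
f 19 1 21
f 19 21 20
f 20 21 22
f 20 22 4
f 21 1 23
f 21 23 22
f 22 23 24
f 22 24 4
f 23 1 25
f 23 25 24
f 24 25 26
f 24 26 4
f 25 1 27
f 25 27 26
f 26 27 28
f 26 28 4
f 27 1 29
f 27 29 28
f 28 29 30
f 28 30 4
f 29 1 31
f 29 31 30
f 30 31 32
f 30 32 4
f 31 1 2
f 31 2 32
f 32 2 3
f 32 3 4
f 33 44 38
f 33 38 34
f 33 34 40
f 33 40 43
f 33 43 44
f 34 38 42
f 38 44 37
f 44 43 35
f 43 40 39
f 40 34 41
f 36 42 37
f 36 37 35
f 36 35 39
f 36 39 41
f 36 41 42
f 37 42 38
f 35 37 44
f 39 35 43
f 41 39 40
f 42 41 34
f 46 45 48
f 46 48 47
f 48 45 49
f 48 49 47
f 49 45 50
f 49 50 47
f 50 45 51
f 50 51 47
f 51 45 52
f 51 52 47
f 52 45 53
f 52 53 47
f 53 45 54
f 53 54 47
f 54 45 55
f 54 55 47
f 55 45 56
f 55 56 47
f 56 45 46
f 56 46 47

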